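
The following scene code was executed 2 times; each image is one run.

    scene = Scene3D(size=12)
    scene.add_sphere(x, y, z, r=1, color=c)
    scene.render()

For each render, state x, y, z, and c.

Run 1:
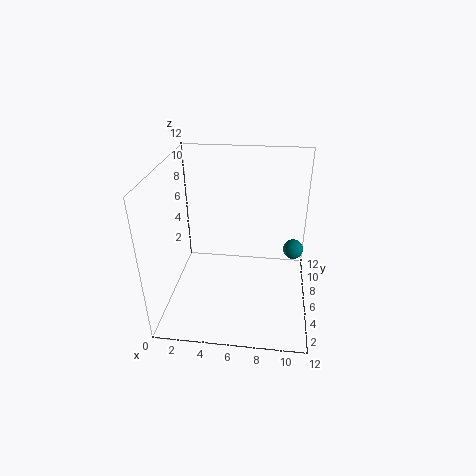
x = 11, y = 11, z = 2, c = 'teal'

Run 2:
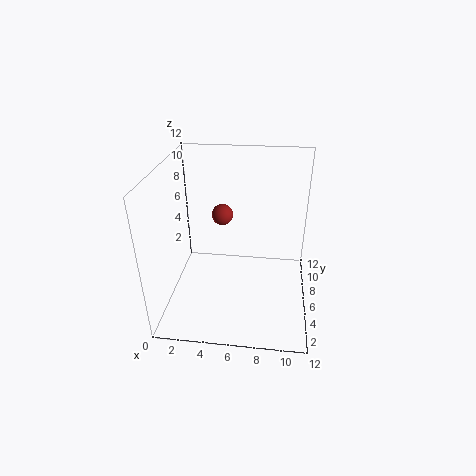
x = 4, y = 10, z = 6, c = 'brown'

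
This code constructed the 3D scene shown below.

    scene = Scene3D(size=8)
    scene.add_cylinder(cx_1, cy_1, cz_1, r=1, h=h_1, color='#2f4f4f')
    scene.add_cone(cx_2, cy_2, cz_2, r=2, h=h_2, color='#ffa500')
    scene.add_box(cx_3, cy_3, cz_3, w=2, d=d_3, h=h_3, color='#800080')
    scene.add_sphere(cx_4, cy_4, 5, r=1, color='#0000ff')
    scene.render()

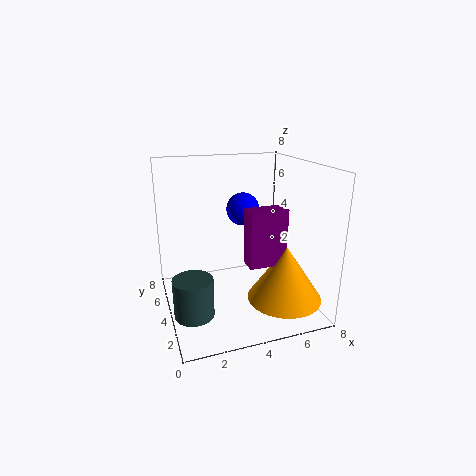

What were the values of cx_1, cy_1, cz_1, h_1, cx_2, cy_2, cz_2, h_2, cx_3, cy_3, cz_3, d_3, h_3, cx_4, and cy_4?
cx_1 = 1; cy_1 = 2; cz_1 = 1; h_1 = 2; cx_2 = 6; cy_2 = 2; cz_2 = 1; h_2 = 3; cx_3 = 4; cy_3 = 2; cz_3 = 3; d_3 = 1; h_3 = 3; cx_4 = 5; cy_4 = 6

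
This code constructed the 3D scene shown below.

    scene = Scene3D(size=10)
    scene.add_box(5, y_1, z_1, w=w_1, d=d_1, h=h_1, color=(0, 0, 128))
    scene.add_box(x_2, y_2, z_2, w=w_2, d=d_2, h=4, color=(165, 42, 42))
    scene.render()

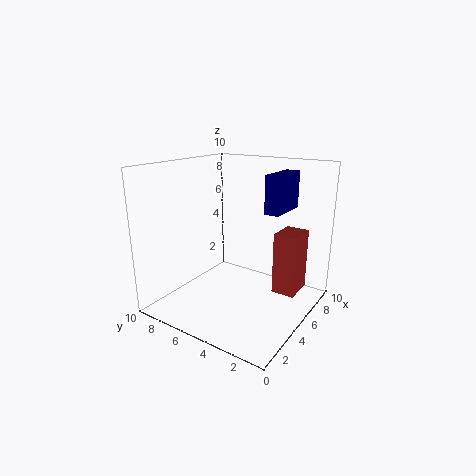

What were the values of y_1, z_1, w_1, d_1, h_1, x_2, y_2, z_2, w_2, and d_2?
y_1 = 2, z_1 = 7, w_1 = 3, d_1 = 1, h_1 = 2.5, x_2 = 4.5, y_2 = 0.5, z_2 = 2, w_2 = 2, d_2 = 1.5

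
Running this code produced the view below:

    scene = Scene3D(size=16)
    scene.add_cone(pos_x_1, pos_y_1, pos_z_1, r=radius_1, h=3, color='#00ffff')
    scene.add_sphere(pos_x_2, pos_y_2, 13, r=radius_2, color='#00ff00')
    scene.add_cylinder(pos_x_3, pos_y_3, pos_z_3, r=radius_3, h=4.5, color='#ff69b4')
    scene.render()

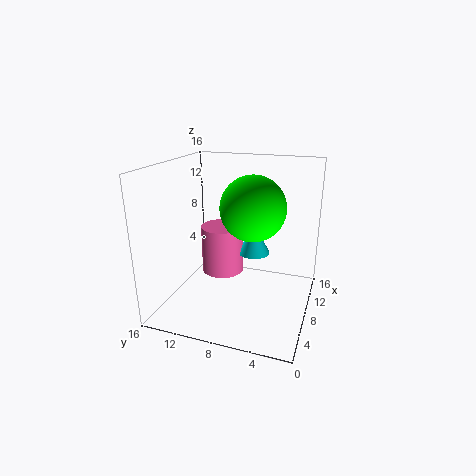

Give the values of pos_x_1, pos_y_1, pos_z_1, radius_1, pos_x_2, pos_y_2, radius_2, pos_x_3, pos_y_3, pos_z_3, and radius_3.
pos_x_1 = 4, pos_y_1 = 5, pos_z_1 = 8.5, radius_1 = 1.5, pos_x_2 = 3.5, pos_y_2 = 5, radius_2 = 3, pos_x_3 = 3.5, pos_y_3 = 8, pos_z_3 = 6.5, radius_3 = 2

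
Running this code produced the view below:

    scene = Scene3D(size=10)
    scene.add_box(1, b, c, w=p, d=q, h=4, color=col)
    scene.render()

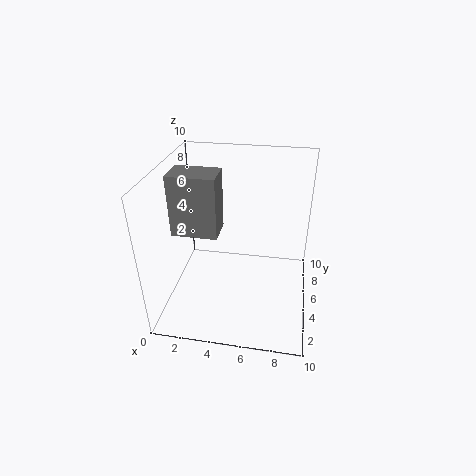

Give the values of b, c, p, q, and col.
b = 3, c = 6, p = 3, q = 2, col = 'gray'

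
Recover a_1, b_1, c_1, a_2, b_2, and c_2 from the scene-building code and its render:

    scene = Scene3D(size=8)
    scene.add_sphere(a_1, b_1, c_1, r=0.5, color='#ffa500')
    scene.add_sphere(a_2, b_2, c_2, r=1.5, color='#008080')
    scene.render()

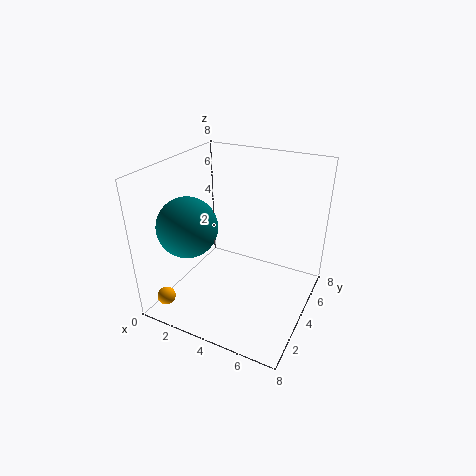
a_1 = 1, b_1 = 1, c_1 = 1, a_2 = 2.5, b_2 = 1.5, c_2 = 5.5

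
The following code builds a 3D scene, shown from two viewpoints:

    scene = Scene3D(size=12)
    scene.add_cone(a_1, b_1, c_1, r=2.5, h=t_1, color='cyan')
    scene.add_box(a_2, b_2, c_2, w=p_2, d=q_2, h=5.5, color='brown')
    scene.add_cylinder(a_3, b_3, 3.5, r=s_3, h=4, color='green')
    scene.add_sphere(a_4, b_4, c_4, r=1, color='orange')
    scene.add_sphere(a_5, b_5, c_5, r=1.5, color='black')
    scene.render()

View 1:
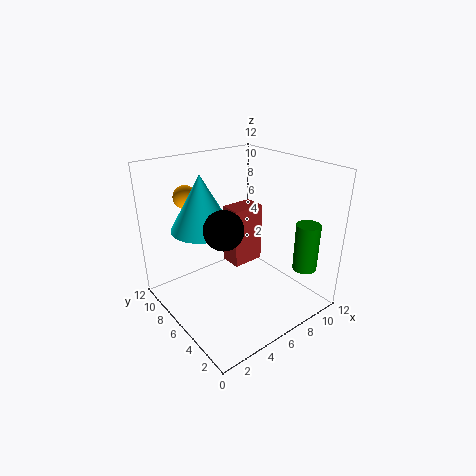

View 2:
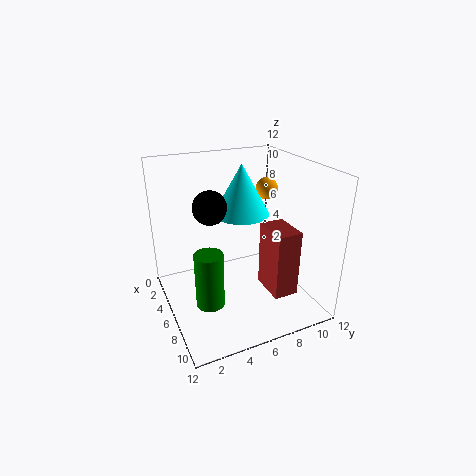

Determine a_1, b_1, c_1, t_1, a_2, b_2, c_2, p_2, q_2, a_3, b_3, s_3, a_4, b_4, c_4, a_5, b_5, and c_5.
a_1 = 3.5
b_1 = 7.5
c_1 = 7
t_1 = 4.5
a_2 = 7
b_2 = 7.5
c_2 = 2
p_2 = 3
q_2 = 2
a_3 = 10
b_3 = 2
s_3 = 1
a_4 = 3.5
b_4 = 10
c_4 = 9
a_5 = 3.5
b_5 = 4.5
c_5 = 8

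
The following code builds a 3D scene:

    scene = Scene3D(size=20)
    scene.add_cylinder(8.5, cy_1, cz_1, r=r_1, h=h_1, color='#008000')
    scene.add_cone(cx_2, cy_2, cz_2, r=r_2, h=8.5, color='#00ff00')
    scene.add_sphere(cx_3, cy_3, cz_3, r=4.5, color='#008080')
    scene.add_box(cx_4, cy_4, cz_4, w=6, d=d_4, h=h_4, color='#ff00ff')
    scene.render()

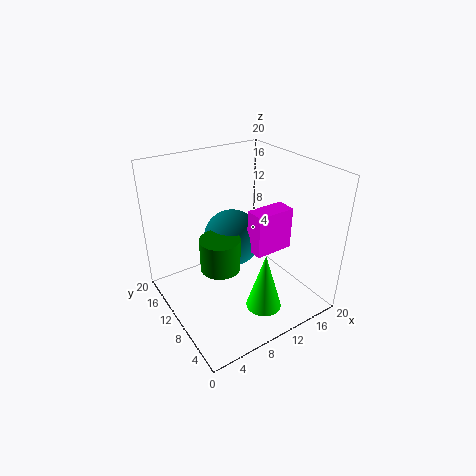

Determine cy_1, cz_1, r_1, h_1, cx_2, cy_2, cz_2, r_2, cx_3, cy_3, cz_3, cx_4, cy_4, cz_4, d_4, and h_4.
cy_1 = 12.5; cz_1 = 4; r_1 = 3; h_1 = 5; cx_2 = 11.5; cy_2 = 5.5; cz_2 = 0.5; r_2 = 2.5; cx_3 = 12.5; cy_3 = 15.5; cz_3 = 6.5; cx_4 = 13; cy_4 = 9; cz_4 = 6; d_4 = 3; h_4 = 6.5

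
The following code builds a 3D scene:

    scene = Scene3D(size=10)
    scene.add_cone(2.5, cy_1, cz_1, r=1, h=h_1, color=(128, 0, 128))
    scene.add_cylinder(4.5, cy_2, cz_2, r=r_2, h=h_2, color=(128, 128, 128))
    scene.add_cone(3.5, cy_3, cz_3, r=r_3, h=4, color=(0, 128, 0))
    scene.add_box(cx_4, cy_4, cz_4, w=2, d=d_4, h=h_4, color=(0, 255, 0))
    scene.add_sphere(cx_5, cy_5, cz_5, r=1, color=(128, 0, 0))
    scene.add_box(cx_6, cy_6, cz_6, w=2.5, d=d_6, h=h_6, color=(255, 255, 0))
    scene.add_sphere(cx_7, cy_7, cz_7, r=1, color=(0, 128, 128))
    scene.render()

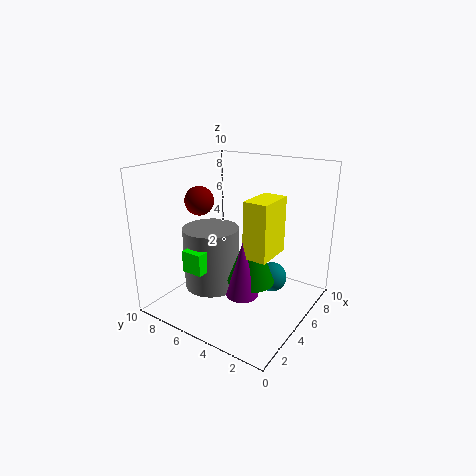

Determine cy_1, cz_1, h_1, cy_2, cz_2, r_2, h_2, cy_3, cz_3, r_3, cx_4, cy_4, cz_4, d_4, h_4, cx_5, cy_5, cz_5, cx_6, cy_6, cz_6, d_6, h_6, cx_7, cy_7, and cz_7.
cy_1 = 3; cz_1 = 2.5; h_1 = 3.5; cy_2 = 7; cz_2 = 1; r_2 = 2; h_2 = 4.5; cy_3 = 3; cz_3 = 3; r_3 = 1.5; cx_4 = 2; cy_4 = 6; cz_4 = 3; d_4 = 1.5; h_4 = 1.5; cx_5 = 4; cy_5 = 7.5; cz_5 = 7.5; cx_6 = 2.5; cy_6 = 1.5; cz_6 = 5; d_6 = 1.5; h_6 = 3.5; cx_7 = 5.5; cy_7 = 2.5; cz_7 = 2.5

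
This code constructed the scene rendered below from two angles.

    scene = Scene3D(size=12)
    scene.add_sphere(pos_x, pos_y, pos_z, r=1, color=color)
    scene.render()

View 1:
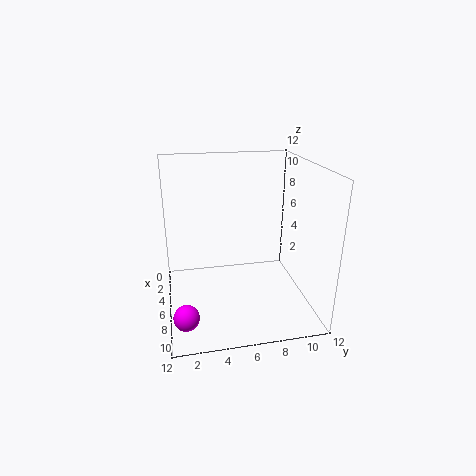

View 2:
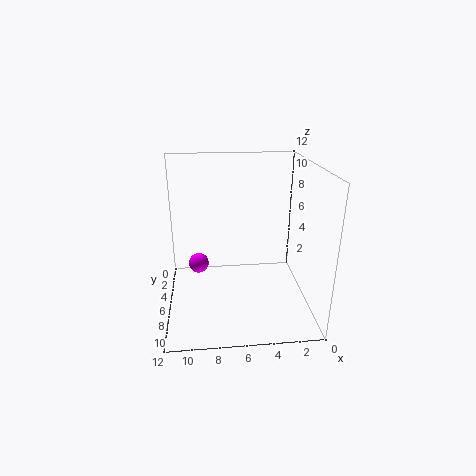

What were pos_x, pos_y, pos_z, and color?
pos_x = 9.5, pos_y = 1.25, pos_z = 1.25, color = 'magenta'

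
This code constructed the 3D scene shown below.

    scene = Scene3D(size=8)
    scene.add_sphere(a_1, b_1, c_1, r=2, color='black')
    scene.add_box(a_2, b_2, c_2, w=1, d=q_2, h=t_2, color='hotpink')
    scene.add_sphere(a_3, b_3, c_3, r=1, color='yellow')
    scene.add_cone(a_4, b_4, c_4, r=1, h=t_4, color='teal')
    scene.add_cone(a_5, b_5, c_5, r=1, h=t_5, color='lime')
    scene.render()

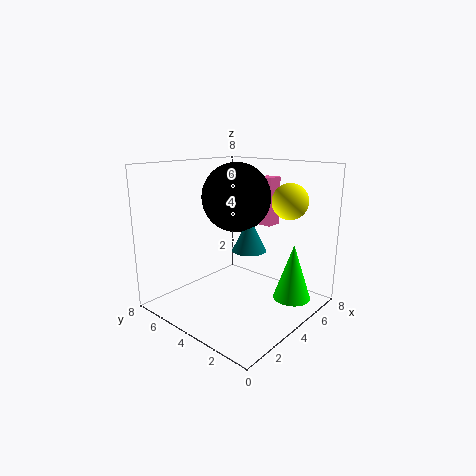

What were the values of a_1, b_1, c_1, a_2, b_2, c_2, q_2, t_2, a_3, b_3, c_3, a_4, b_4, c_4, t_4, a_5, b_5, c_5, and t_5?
a_1 = 5, b_1 = 5, c_1 = 6, a_2 = 7, b_2 = 4, c_2 = 4, q_2 = 1, t_2 = 3, a_3 = 6, b_3 = 2, c_3 = 6, a_4 = 5, b_4 = 4, c_4 = 3, t_4 = 2, a_5 = 5, b_5 = 1, c_5 = 1, t_5 = 3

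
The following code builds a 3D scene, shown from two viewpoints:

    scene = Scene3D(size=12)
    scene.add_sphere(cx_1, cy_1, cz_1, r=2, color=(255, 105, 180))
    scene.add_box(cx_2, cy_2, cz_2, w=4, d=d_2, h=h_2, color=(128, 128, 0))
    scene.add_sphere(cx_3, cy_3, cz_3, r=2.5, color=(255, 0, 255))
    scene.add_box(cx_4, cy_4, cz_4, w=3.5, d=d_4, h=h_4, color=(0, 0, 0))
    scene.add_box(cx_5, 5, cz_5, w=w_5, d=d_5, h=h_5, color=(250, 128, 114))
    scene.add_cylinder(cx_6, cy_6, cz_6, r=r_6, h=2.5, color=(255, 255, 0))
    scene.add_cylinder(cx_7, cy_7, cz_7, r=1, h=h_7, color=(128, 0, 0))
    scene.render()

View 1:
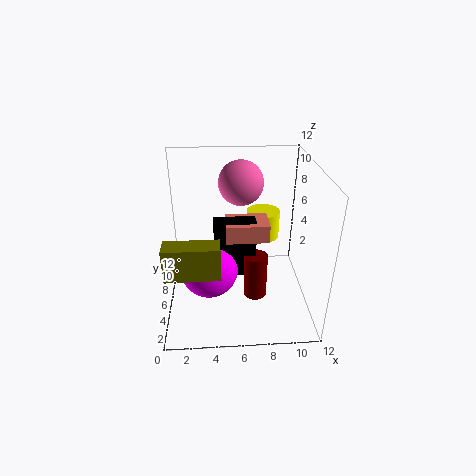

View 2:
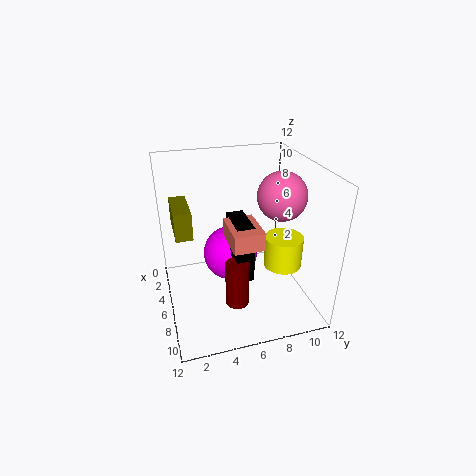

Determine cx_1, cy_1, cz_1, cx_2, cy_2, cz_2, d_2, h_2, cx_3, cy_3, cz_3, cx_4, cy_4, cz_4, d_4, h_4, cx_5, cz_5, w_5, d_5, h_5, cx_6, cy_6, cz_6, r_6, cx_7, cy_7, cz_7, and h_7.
cx_1 = 6.5; cy_1 = 9.5; cz_1 = 9.5; cx_2 = 0.5; cy_2 = 1; cz_2 = 5.5; d_2 = 1.5; h_2 = 2.5; cx_3 = 3.5; cy_3 = 6; cz_3 = 3; cx_4 = 4; cy_4 = 5.5; cz_4 = 2.5; d_4 = 1.5; h_4 = 5; cx_5 = 5; cz_5 = 6; w_5 = 3.5; d_5 = 2.5; h_5 = 1.5; cx_6 = 8.5; cy_6 = 9; cz_6 = 4.5; r_6 = 1.5; cx_7 = 7.5; cy_7 = 5.5; cz_7 = 0.5; h_7 = 4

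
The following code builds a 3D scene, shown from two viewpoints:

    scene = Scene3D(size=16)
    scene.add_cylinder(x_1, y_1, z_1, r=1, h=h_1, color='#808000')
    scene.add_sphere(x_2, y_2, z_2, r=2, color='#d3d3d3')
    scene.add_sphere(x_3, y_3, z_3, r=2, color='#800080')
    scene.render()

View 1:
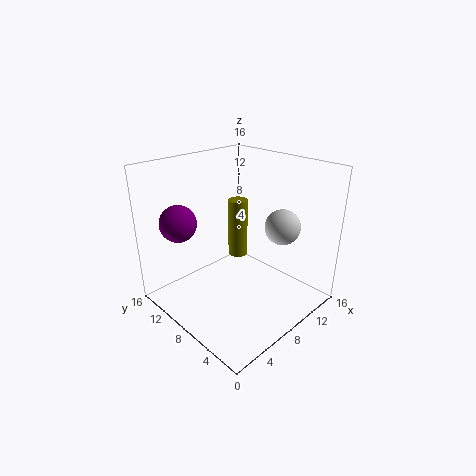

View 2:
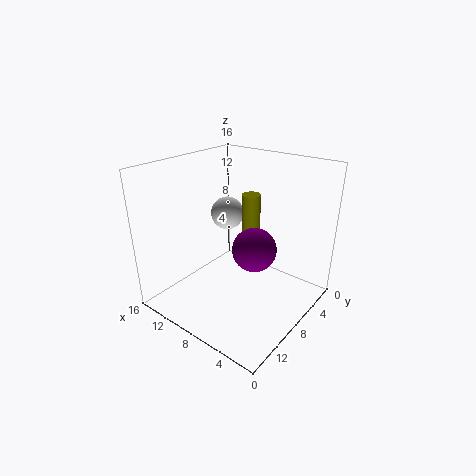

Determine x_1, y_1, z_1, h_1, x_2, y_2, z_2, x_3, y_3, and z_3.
x_1 = 7
y_1 = 7
z_1 = 7
h_1 = 6
x_2 = 12
y_2 = 5
z_2 = 9
x_3 = 3
y_3 = 12
z_3 = 10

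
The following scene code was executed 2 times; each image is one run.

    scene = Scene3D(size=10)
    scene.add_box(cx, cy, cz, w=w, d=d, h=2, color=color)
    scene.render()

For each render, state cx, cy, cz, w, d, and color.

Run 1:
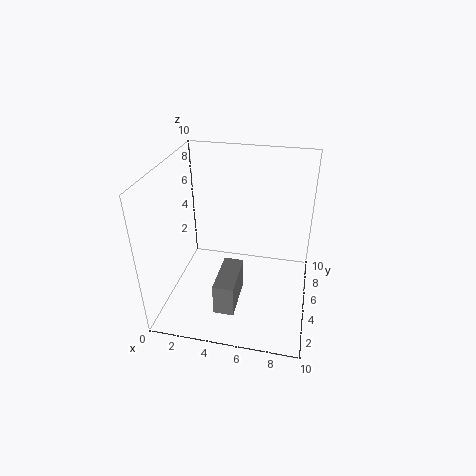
cx = 4.5, cy = 0.25, cz = 2.5, w = 1.25, d = 3, color = 'gray'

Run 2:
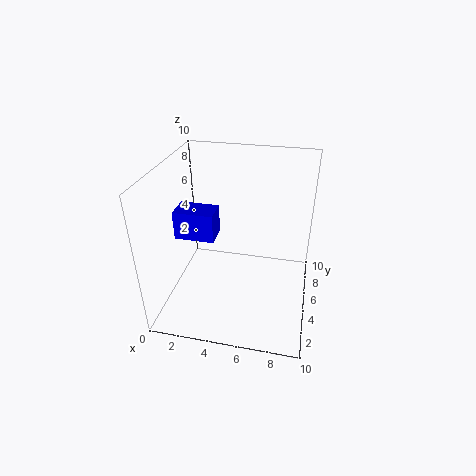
cx = 0.75, cy = 4, cz = 5, w = 2.75, d = 1.75, color = 'blue'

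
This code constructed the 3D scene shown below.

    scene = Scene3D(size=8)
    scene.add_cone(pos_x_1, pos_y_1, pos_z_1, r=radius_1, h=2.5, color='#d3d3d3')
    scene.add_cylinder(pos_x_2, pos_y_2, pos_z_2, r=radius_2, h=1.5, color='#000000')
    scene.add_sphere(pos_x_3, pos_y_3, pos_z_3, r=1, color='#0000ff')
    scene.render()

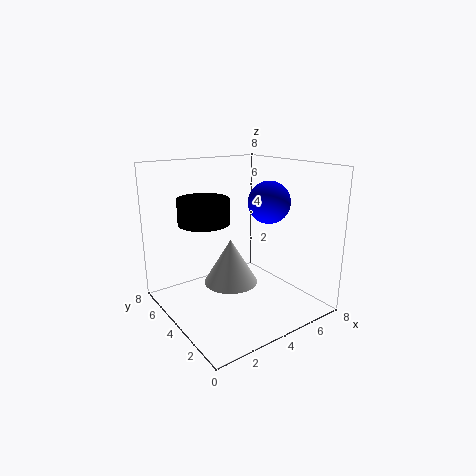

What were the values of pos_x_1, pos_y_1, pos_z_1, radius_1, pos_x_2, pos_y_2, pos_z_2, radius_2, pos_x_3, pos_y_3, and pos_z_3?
pos_x_1 = 3.5; pos_y_1 = 4; pos_z_1 = 1.5; radius_1 = 1.5; pos_x_2 = 3; pos_y_2 = 6; pos_z_2 = 4.5; radius_2 = 1.5; pos_x_3 = 4; pos_y_3 = 1.5; pos_z_3 = 6.5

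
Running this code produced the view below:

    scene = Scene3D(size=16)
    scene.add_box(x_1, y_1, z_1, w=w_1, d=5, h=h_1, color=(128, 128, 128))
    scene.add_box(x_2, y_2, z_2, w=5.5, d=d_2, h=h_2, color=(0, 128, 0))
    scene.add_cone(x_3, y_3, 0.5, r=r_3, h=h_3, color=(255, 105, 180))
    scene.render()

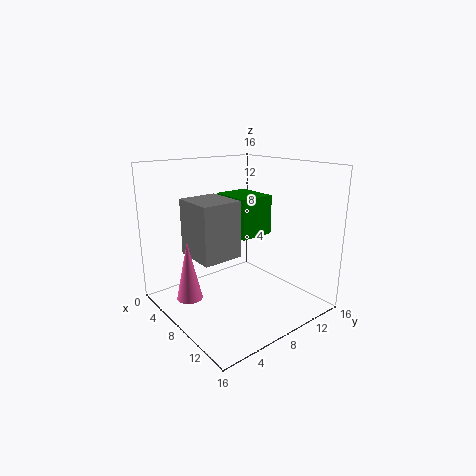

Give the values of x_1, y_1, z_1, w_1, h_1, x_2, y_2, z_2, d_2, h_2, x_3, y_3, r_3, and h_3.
x_1 = 0.5
y_1 = 5
z_1 = 4.5
w_1 = 5.5
h_1 = 7
x_2 = 0.5
y_2 = 10.5
z_2 = 6.5
d_2 = 4.5
h_2 = 5
x_3 = 4.5
y_3 = 3.5
r_3 = 1.5
h_3 = 7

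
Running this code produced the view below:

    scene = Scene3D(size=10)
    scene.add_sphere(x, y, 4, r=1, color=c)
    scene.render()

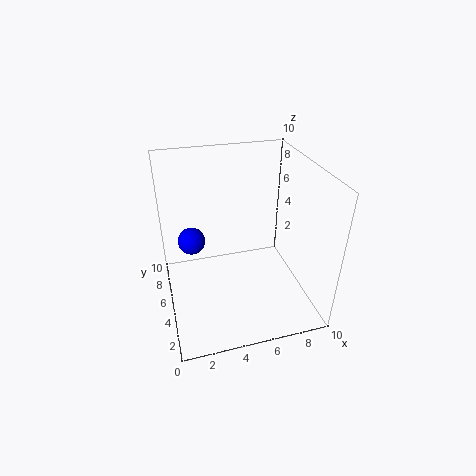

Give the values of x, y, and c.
x = 2
y = 7
c = 'blue'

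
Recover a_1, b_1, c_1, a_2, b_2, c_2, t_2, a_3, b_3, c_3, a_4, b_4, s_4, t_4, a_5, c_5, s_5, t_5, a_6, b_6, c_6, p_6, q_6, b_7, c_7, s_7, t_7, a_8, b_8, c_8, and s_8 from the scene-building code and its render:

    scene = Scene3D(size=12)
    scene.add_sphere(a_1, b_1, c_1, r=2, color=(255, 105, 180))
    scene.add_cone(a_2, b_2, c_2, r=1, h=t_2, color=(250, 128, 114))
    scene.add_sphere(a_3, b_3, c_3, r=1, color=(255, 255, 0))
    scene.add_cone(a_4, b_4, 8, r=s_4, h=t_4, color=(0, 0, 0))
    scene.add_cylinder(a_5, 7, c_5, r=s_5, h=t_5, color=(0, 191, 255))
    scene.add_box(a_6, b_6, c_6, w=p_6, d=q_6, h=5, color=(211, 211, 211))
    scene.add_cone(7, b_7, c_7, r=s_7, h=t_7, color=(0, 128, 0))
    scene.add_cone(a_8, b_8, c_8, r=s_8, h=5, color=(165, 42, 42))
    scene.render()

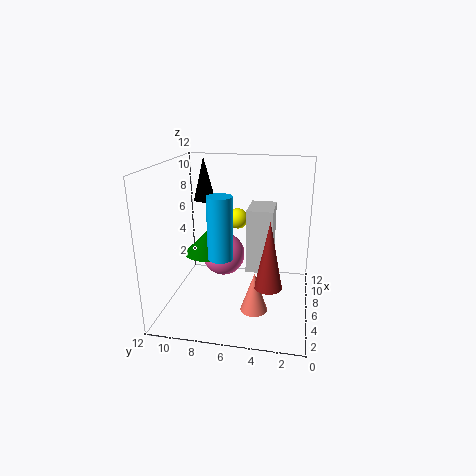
a_1 = 9
b_1 = 8
c_1 = 3
a_2 = 2
b_2 = 4
c_2 = 2
t_2 = 3
a_3 = 11
b_3 = 7
c_3 = 6
a_4 = 10
b_4 = 10
s_4 = 1
t_4 = 4
a_5 = 4
c_5 = 5
s_5 = 1
t_5 = 5
a_6 = 4
b_6 = 3
c_6 = 4
p_6 = 3
q_6 = 2
b_7 = 9
c_7 = 4
s_7 = 2
t_7 = 2
a_8 = 2
b_8 = 3
c_8 = 4
s_8 = 1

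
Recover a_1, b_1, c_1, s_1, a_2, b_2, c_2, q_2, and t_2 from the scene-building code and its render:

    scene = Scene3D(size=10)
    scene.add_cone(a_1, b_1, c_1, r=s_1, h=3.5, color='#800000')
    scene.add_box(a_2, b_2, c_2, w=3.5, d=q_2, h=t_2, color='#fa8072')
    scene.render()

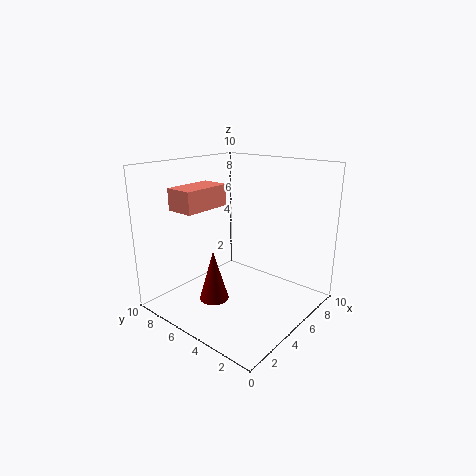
a_1 = 3
b_1 = 5.5
c_1 = 1
s_1 = 1
a_2 = 2
b_2 = 6.5
c_2 = 7
q_2 = 2
t_2 = 1.5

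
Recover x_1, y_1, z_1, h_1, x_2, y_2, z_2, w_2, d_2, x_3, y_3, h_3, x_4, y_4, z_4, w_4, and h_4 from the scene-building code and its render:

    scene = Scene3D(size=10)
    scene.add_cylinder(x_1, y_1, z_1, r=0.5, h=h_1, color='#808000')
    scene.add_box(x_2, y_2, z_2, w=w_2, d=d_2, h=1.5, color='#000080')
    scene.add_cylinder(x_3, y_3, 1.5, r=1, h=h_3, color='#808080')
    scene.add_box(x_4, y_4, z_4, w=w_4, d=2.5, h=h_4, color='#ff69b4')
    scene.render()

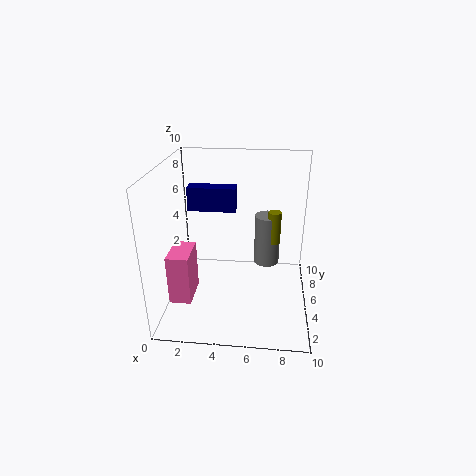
x_1 = 7.5, y_1 = 7.5, z_1 = 3.5, h_1 = 2.5, x_2 = 2, y_2 = 3.5, z_2 = 7.5, w_2 = 3, d_2 = 1, x_3 = 7, y_3 = 8, h_3 = 4, x_4 = 0.5, y_4 = 2.5, z_4 = 1, w_4 = 1.5, h_4 = 3.5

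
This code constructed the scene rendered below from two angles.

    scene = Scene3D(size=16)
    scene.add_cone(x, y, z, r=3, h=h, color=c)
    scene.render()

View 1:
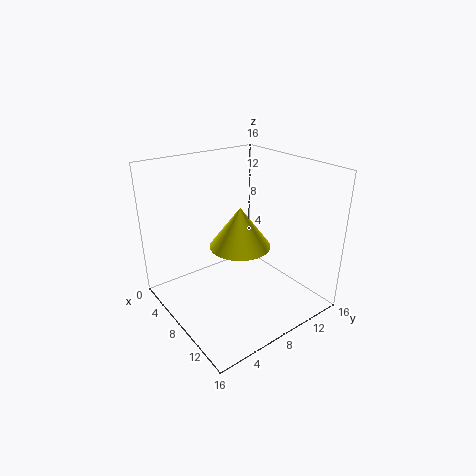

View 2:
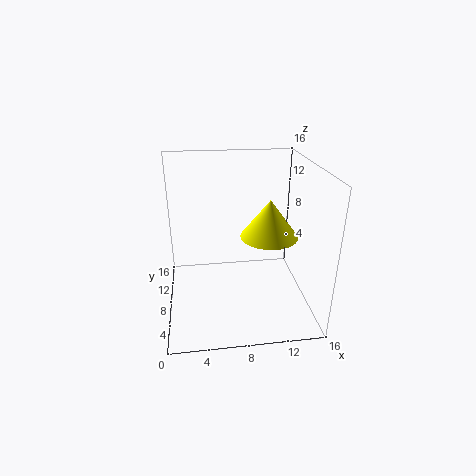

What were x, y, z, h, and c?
x = 11, y = 6, z = 9, h = 4, c = 'yellow'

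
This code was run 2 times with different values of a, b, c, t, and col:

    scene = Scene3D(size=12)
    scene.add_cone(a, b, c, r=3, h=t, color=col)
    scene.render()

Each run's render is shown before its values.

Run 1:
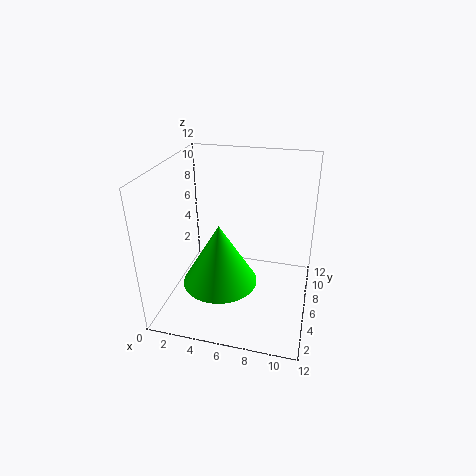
a = 5
b = 4
c = 3
t = 5
col = 'lime'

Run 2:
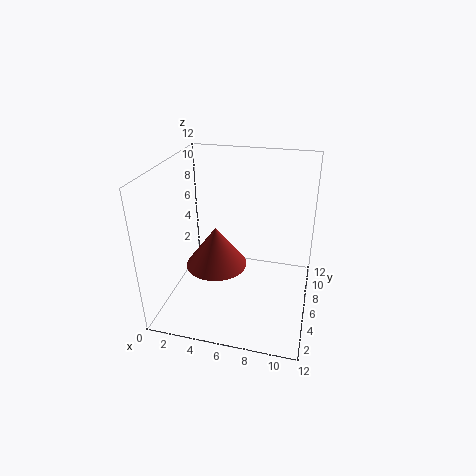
a = 3
b = 9
c = 1
t = 4
col = 'brown'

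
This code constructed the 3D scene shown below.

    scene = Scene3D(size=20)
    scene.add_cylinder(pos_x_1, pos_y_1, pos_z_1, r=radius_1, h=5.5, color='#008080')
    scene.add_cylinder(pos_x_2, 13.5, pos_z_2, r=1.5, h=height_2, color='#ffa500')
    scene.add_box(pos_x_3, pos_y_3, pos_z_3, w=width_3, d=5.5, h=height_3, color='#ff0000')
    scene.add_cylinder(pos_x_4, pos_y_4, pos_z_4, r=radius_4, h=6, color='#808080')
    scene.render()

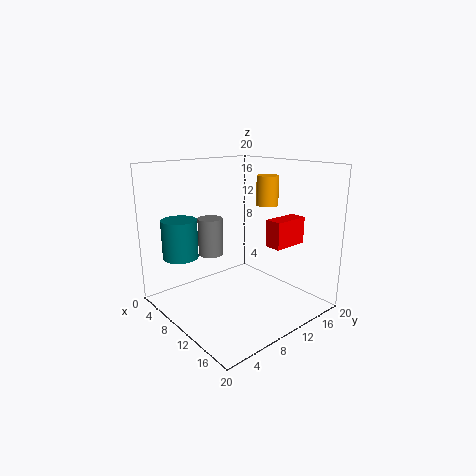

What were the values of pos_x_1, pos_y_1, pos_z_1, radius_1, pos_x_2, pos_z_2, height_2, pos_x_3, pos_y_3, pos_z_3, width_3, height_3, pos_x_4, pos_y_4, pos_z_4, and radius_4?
pos_x_1 = 4.5
pos_y_1 = 4
pos_z_1 = 7
radius_1 = 2.5
pos_x_2 = 12
pos_z_2 = 14.5
height_2 = 4
pos_x_3 = 11
pos_y_3 = 14.5
pos_z_3 = 8
width_3 = 2.5
height_3 = 4
pos_x_4 = 2
pos_y_4 = 11
pos_z_4 = 5
radius_4 = 2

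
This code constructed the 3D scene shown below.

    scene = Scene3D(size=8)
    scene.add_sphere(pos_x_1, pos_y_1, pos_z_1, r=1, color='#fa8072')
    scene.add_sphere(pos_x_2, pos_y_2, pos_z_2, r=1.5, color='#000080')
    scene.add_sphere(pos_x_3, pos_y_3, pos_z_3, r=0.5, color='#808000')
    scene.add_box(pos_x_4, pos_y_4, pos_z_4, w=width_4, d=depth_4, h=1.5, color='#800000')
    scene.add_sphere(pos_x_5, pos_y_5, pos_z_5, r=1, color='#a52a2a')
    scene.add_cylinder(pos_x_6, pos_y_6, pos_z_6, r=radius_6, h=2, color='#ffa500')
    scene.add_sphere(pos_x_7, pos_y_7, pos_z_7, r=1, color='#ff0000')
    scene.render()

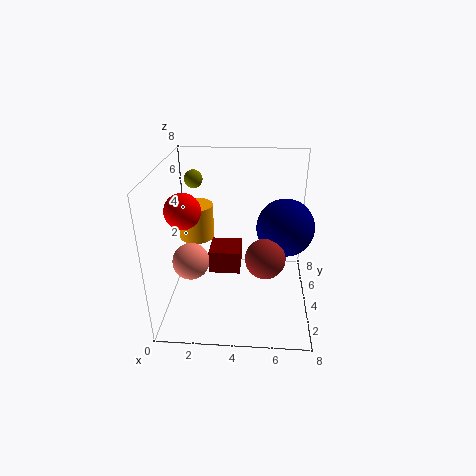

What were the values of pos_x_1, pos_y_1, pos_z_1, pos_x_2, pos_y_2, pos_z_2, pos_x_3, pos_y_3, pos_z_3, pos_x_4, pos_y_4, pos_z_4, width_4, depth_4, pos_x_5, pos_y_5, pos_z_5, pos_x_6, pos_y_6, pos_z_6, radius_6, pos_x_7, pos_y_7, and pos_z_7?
pos_x_1 = 1.5; pos_y_1 = 3; pos_z_1 = 3; pos_x_2 = 6.5; pos_y_2 = 3.5; pos_z_2 = 5; pos_x_3 = 1.5; pos_y_3 = 5; pos_z_3 = 7; pos_x_4 = 2; pos_y_4 = 5.5; pos_z_4 = 0.5; width_4 = 2; depth_4 = 2; pos_x_5 = 5.5; pos_y_5 = 2; pos_z_5 = 4; pos_x_6 = 1.5; pos_y_6 = 5; pos_z_6 = 3.5; radius_6 = 1; pos_x_7 = 1; pos_y_7 = 4; pos_z_7 = 5.5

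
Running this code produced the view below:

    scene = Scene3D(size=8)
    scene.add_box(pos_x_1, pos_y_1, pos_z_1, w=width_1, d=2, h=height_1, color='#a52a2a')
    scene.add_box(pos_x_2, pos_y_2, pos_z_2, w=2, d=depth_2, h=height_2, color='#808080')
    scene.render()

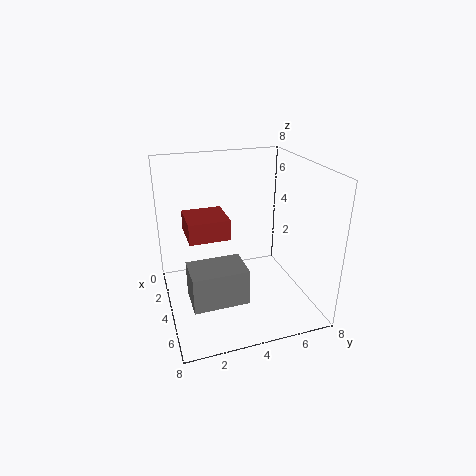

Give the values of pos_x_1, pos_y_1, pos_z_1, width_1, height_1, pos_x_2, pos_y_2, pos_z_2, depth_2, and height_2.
pos_x_1 = 4; pos_y_1 = 1; pos_z_1 = 5; width_1 = 2; height_1 = 1; pos_x_2 = 4; pos_y_2 = 1; pos_z_2 = 1; depth_2 = 3; height_2 = 2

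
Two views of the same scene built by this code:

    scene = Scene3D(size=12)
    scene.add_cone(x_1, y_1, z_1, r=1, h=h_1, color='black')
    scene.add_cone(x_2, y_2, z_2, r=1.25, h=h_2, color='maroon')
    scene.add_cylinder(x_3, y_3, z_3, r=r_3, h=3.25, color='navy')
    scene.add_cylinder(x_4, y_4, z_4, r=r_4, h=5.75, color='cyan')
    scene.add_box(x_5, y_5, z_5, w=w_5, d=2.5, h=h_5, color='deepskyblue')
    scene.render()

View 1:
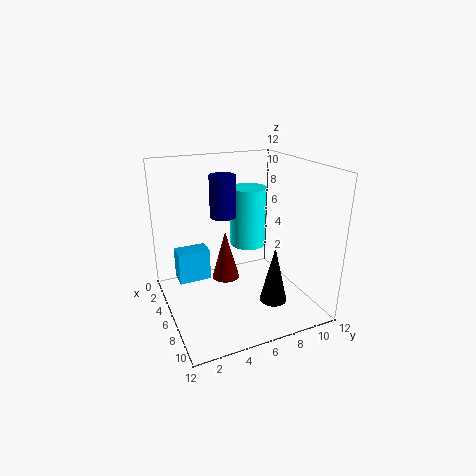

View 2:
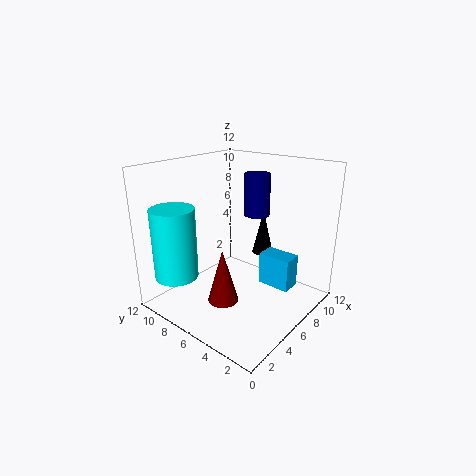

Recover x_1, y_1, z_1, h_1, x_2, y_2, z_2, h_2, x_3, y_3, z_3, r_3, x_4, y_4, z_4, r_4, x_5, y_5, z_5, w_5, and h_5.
x_1 = 10.75, y_1 = 6.75, z_1 = 2.75, h_1 = 4.25, x_2 = 3.75, y_2 = 5.75, z_2 = 1.25, h_2 = 4.5, x_3 = 6.5, y_3 = 4.5, z_3 = 8.25, r_3 = 1, x_4 = 1.75, y_4 = 9, z_4 = 3.25, r_4 = 1.75, x_5 = 5.25, y_5 = 0.75, z_5 = 3.25, w_5 = 1.5, h_5 = 2.5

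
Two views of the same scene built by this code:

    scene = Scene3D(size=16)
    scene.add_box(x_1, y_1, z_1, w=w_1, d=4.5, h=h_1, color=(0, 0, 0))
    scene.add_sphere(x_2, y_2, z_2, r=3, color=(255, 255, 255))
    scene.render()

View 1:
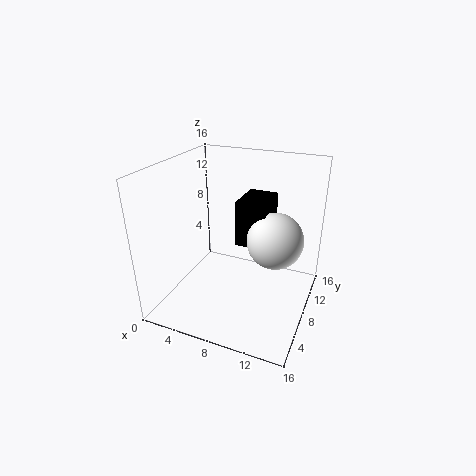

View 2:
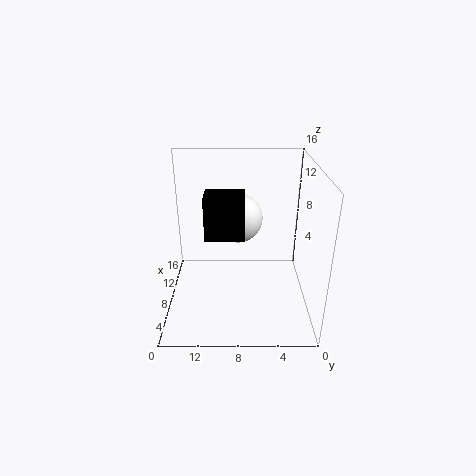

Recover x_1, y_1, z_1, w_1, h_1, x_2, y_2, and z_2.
x_1 = 8, y_1 = 7.25, z_1 = 7.5, w_1 = 3.25, h_1 = 5, x_2 = 12.25, y_2 = 8, z_2 = 8.5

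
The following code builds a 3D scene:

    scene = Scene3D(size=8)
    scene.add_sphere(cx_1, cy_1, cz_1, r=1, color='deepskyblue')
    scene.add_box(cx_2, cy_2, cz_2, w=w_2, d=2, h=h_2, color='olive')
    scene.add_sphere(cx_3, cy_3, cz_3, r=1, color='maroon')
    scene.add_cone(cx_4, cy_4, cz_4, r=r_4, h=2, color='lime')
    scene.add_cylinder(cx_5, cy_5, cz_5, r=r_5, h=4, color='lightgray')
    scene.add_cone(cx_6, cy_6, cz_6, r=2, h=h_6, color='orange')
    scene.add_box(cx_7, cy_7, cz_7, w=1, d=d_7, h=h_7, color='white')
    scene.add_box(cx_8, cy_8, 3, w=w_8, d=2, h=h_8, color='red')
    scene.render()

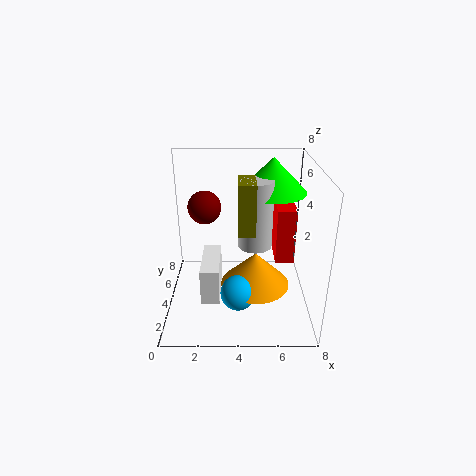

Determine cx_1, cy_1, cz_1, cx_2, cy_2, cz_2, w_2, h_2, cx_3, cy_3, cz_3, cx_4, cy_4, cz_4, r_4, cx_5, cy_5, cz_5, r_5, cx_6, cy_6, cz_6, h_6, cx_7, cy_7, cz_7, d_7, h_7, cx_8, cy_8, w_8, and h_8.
cx_1 = 4, cy_1 = 3, cz_1 = 1, cx_2 = 4, cy_2 = 4, cz_2 = 4, w_2 = 1, h_2 = 3, cx_3 = 2, cy_3 = 6, cz_3 = 5, cx_4 = 6, cy_4 = 6, cz_4 = 6, r_4 = 2, cx_5 = 5, cy_5 = 5, cz_5 = 3, r_5 = 1, cx_6 = 5, cy_6 = 4, cz_6 = 1, h_6 = 2, cx_7 = 2, cy_7 = 2, cz_7 = 1, d_7 = 3, h_7 = 2, cx_8 = 6, cy_8 = 3, w_8 = 1, h_8 = 3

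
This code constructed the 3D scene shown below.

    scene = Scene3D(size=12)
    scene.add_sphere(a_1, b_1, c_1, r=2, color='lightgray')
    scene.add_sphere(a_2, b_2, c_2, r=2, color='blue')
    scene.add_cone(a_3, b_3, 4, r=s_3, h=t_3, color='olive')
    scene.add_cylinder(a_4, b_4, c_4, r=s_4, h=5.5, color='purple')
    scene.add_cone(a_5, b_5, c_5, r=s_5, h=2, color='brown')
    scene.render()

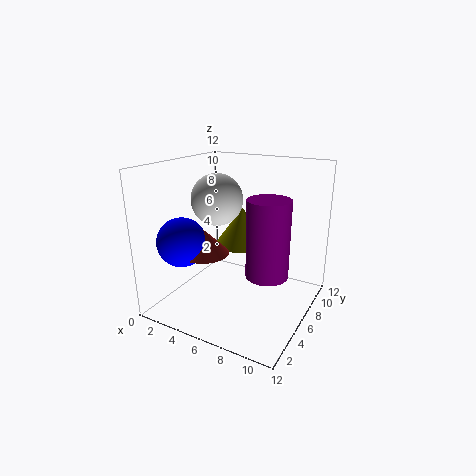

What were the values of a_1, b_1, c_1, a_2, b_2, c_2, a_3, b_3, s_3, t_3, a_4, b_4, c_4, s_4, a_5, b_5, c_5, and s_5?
a_1 = 5
b_1 = 4.5
c_1 = 9.5
a_2 = 2.5
b_2 = 3
c_2 = 6
a_3 = 4.5
b_3 = 9.5
s_3 = 2.5
t_3 = 3.5
a_4 = 10
b_4 = 3
c_4 = 5
s_4 = 1.5
a_5 = 4
b_5 = 4
c_5 = 5
s_5 = 2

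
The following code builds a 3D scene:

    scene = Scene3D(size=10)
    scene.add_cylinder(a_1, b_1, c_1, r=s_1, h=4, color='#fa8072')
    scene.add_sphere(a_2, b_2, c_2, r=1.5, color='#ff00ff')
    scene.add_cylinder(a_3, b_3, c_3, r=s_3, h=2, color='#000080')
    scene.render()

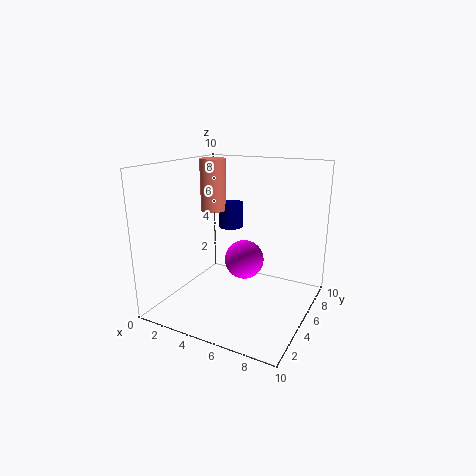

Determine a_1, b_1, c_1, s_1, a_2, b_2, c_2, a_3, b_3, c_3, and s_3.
a_1 = 1.5
b_1 = 7.5
c_1 = 6
s_1 = 1
a_2 = 4.5
b_2 = 7
c_2 = 2.5
a_3 = 2.5
b_3 = 8.5
c_3 = 4.5
s_3 = 1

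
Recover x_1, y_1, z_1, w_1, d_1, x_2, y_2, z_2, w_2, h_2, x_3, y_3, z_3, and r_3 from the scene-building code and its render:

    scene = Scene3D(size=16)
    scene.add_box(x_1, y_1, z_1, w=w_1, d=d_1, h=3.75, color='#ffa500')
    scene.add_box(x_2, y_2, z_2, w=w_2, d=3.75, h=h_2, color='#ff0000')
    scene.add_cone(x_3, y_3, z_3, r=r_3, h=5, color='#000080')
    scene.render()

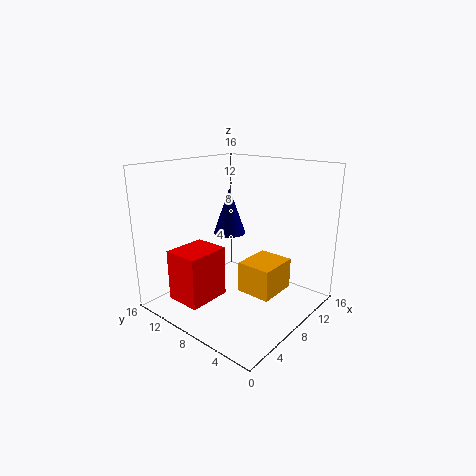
x_1 = 9.25; y_1 = 4.75; z_1 = 0.5; w_1 = 5; d_1 = 4.25; x_2 = 0.5; y_2 = 7.25; z_2 = 2.75; w_2 = 4.5; h_2 = 5.25; x_3 = 7.75; y_3 = 9; z_3 = 8.5; r_3 = 1.75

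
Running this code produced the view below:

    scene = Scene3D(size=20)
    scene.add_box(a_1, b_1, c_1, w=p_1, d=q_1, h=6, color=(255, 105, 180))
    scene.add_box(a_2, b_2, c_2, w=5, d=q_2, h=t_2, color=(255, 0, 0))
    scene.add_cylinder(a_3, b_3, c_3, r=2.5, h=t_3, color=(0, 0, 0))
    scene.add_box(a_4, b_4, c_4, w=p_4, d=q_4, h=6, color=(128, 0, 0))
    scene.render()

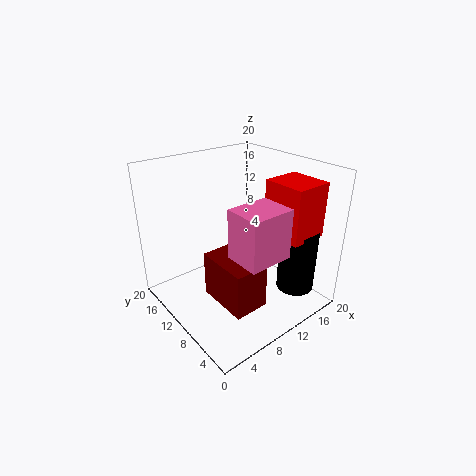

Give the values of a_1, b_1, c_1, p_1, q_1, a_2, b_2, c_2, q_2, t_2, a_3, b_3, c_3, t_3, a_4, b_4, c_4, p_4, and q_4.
a_1 = 4.5, b_1 = 0.5, c_1 = 11.5, p_1 = 5.5, q_1 = 4.5, a_2 = 11.5, b_2 = 1, c_2 = 12, q_2 = 5.5, t_2 = 7, a_3 = 14.5, b_3 = 3, c_3 = 4, t_3 = 8.5, a_4 = 4, b_4 = 2.5, c_4 = 4, p_4 = 4.5, q_4 = 7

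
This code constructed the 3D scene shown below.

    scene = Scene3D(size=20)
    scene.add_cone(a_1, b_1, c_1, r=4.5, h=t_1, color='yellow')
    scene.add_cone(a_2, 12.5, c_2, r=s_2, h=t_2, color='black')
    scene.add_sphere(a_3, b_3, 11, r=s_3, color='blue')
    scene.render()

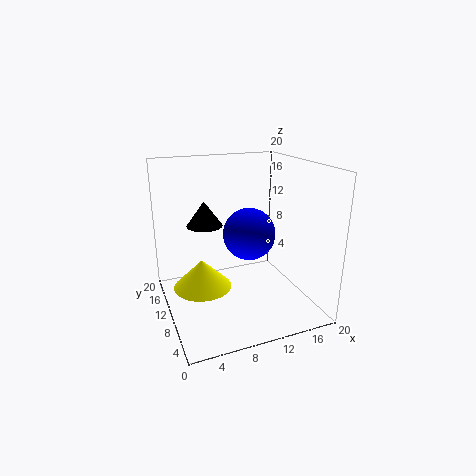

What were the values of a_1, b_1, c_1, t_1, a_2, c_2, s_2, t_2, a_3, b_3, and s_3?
a_1 = 6, b_1 = 15, c_1 = 0.5, t_1 = 4.5, a_2 = 6, c_2 = 11.5, s_2 = 2.5, t_2 = 3.5, a_3 = 11, b_3 = 8.5, s_3 = 3.5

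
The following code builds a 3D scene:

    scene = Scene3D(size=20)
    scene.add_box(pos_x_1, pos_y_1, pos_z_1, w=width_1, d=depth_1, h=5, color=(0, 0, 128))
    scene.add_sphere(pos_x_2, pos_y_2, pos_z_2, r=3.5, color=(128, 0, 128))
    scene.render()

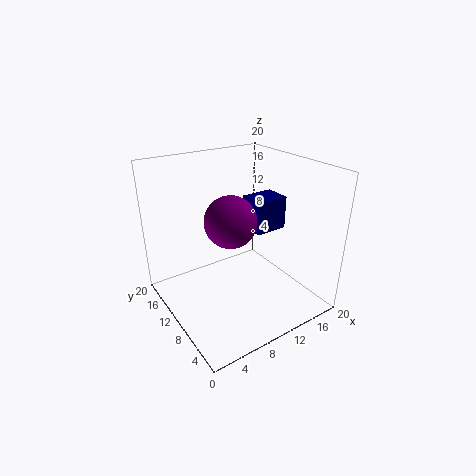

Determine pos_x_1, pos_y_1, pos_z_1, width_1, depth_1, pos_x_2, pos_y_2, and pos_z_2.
pos_x_1 = 14, pos_y_1 = 10.5, pos_z_1 = 9, width_1 = 5, depth_1 = 4, pos_x_2 = 8.5, pos_y_2 = 9.5, pos_z_2 = 13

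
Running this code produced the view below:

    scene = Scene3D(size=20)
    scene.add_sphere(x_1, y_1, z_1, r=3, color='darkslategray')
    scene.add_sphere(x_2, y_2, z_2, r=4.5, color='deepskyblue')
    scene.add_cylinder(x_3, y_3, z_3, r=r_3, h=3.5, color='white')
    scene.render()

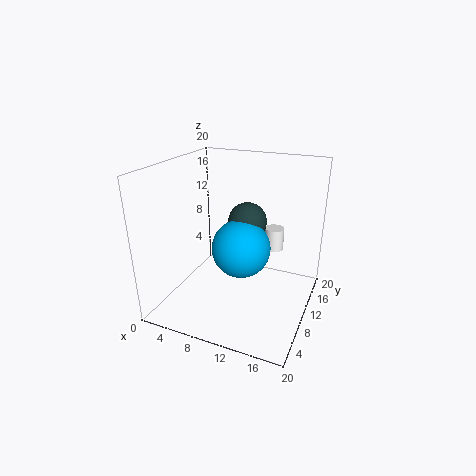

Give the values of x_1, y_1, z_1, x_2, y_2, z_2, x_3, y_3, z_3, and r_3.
x_1 = 9; y_1 = 16; z_1 = 10; x_2 = 9; y_2 = 13.5; z_2 = 6.5; x_3 = 13; y_3 = 17.5; z_3 = 5.5; r_3 = 1.5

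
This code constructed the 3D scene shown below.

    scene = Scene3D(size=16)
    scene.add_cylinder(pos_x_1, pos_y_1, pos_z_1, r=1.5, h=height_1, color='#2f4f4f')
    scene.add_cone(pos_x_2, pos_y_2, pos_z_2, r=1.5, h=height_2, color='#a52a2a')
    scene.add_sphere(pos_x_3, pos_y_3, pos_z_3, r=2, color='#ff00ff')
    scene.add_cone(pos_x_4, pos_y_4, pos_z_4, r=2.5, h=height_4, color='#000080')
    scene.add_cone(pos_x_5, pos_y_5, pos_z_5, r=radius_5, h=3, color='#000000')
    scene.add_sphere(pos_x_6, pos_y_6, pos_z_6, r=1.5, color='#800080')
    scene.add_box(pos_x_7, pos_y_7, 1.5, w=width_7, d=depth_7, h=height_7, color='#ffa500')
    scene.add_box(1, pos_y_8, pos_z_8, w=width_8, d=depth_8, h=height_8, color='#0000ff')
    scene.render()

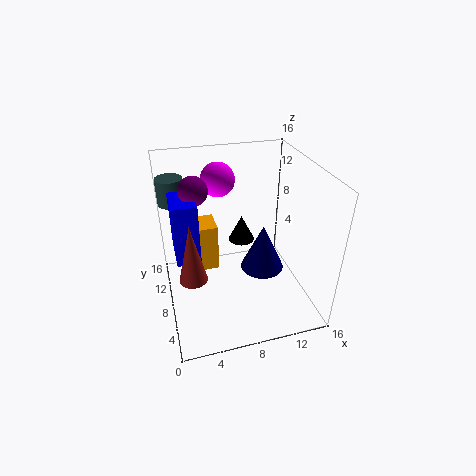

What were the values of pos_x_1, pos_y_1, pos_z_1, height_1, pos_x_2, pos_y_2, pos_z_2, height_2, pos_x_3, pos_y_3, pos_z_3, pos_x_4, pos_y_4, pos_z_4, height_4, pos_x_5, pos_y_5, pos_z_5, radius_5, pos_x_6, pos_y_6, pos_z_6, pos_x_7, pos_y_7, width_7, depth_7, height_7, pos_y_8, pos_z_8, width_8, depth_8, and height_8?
pos_x_1 = 1.5, pos_y_1 = 12.5, pos_z_1 = 11, height_1 = 3, pos_x_2 = 2.5, pos_y_2 = 6, pos_z_2 = 5, height_2 = 6.5, pos_x_3 = 7, pos_y_3 = 13, pos_z_3 = 13, pos_x_4 = 11, pos_y_4 = 8, pos_z_4 = 3.5, height_4 = 5.5, pos_x_5 = 9, pos_y_5 = 10, pos_z_5 = 6.5, radius_5 = 1.5, pos_x_6 = 3.5, pos_y_6 = 8.5, pos_z_6 = 14, pos_x_7 = 2, pos_y_7 = 11.5, width_7 = 4.5, depth_7 = 3.5, height_7 = 6, pos_y_8 = 6, pos_z_8 = 7, width_8 = 2.5, depth_8 = 4, height_8 = 6.5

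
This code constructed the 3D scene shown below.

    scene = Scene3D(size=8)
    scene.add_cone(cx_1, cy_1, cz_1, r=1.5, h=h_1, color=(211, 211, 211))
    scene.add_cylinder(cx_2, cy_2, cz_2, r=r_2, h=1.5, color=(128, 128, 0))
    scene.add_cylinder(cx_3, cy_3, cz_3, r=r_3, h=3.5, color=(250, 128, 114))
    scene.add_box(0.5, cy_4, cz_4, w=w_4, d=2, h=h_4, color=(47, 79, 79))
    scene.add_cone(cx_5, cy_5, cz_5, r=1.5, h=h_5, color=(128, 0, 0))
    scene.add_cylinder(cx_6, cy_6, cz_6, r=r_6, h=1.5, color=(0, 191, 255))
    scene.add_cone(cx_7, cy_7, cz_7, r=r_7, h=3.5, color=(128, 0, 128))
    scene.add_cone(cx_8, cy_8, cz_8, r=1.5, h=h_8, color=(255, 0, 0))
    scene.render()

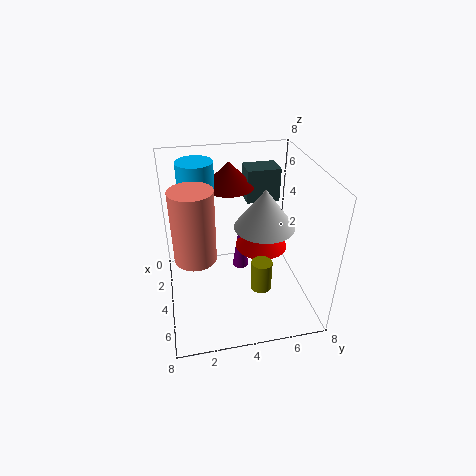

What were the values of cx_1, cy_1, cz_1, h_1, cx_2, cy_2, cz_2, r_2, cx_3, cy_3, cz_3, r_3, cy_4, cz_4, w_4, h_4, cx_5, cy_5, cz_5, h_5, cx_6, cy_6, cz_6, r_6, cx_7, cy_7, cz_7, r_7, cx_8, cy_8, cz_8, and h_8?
cx_1 = 5.5; cy_1 = 5; cz_1 = 5.5; h_1 = 2; cx_2 = 7; cy_2 = 4.5; cz_2 = 3; r_2 = 0.5; cx_3 = 6; cy_3 = 1.5; cz_3 = 4.5; r_3 = 1; cy_4 = 5; cz_4 = 5; w_4 = 1.5; h_4 = 2; cx_5 = 1.5; cy_5 = 4; cz_5 = 6; h_5 = 1.5; cx_6 = 2.5; cy_6 = 2; cz_6 = 6.5; r_6 = 1; cx_7 = 2.5; cy_7 = 4.5; cz_7 = 1; r_7 = 0.5; cx_8 = 3.5; cy_8 = 5.5; cz_8 = 3; h_8 = 1.5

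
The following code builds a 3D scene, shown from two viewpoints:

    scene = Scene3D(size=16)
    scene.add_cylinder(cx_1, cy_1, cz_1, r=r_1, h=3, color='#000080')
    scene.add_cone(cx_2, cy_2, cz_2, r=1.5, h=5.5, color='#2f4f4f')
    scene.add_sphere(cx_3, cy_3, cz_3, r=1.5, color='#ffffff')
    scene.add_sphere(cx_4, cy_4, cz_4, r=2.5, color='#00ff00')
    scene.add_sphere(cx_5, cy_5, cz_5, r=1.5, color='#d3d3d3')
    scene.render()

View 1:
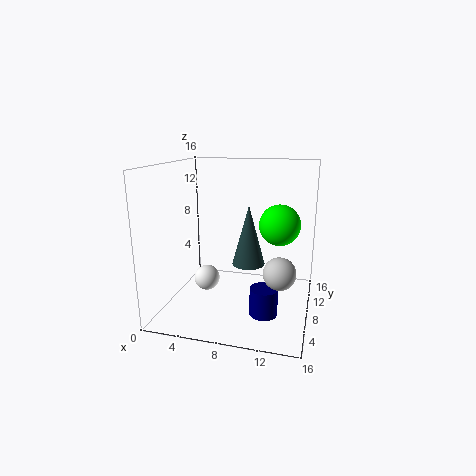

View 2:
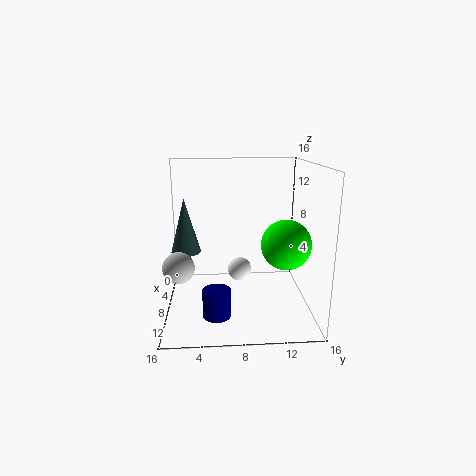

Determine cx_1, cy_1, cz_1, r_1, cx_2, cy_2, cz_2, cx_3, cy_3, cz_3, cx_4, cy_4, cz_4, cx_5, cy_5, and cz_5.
cx_1 = 11.5, cy_1 = 5.5, cz_1 = 0.5, r_1 = 1.5, cx_2 = 10.5, cy_2 = 2.5, cz_2 = 7.5, cx_3 = 4, cy_3 = 8.5, cz_3 = 2.5, cx_4 = 12, cy_4 = 12.5, cz_4 = 8.5, cx_5 = 13.5, cy_5 = 2, cz_5 = 7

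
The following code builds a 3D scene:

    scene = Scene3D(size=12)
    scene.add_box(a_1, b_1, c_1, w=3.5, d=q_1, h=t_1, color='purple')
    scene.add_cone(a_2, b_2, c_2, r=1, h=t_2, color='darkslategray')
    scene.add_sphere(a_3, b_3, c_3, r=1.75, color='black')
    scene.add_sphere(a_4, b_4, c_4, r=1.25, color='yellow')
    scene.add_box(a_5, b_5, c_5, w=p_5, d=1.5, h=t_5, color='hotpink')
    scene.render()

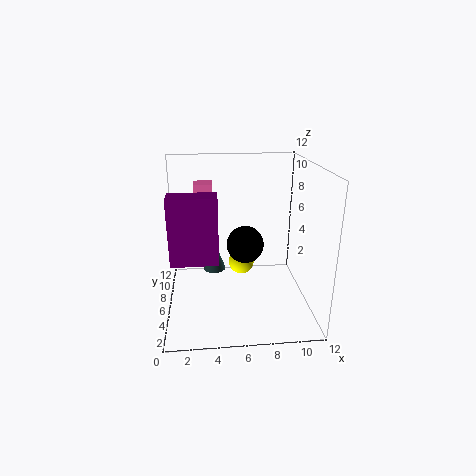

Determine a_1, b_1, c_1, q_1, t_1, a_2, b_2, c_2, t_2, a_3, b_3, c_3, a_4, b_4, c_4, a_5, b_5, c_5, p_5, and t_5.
a_1 = 0.75
b_1 = 2.25
c_1 = 5.5
q_1 = 1.75
t_1 = 5
a_2 = 4
b_2 = 7.5
c_2 = 2.5
t_2 = 2.75
a_3 = 7
b_3 = 9
c_3 = 4
a_4 = 6.75
b_4 = 10
c_4 = 1.75
a_5 = 2.5
b_5 = 6.25
c_5 = 9
p_5 = 1.5
t_5 = 1.5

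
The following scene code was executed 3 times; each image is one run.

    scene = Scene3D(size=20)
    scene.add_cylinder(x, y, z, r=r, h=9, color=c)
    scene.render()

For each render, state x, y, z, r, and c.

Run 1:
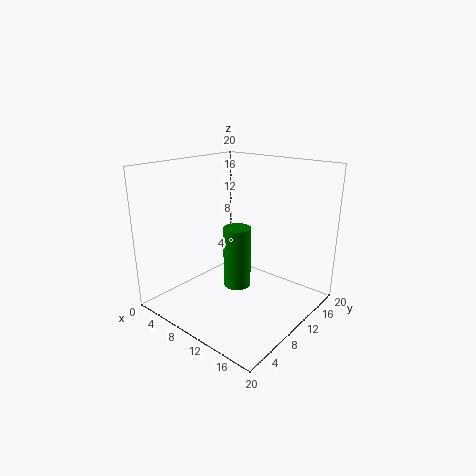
x = 9, y = 11, z = 2, r = 2, c = 'green'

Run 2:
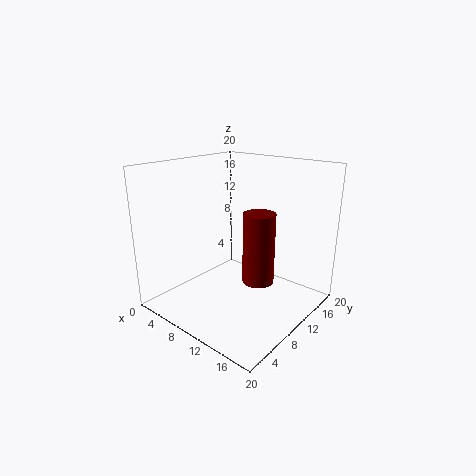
x = 15, y = 8, z = 6, r = 2, c = 'maroon'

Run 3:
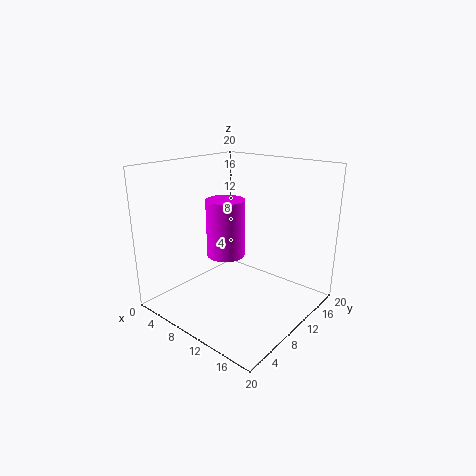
x = 5, y = 13, z = 5, r = 3, c = 'magenta'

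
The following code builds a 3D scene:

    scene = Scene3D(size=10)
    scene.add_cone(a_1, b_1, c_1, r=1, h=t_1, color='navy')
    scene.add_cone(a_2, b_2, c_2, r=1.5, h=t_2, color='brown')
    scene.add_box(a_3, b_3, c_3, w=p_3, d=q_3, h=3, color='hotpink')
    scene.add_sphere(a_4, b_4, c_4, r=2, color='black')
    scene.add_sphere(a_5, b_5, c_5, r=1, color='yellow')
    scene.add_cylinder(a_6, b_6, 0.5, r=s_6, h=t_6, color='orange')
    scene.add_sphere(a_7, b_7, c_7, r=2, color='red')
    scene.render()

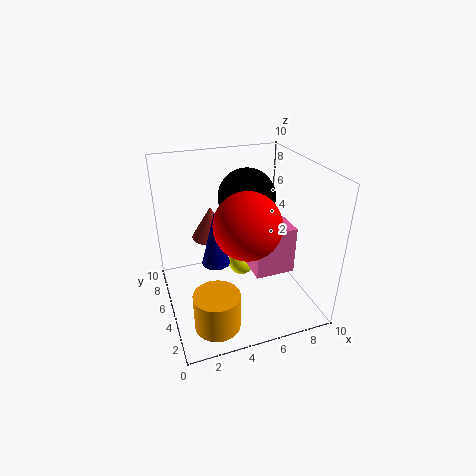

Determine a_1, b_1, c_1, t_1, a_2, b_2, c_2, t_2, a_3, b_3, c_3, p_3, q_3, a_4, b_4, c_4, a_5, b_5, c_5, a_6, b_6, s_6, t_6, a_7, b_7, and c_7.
a_1 = 3.5; b_1 = 5.5; c_1 = 3; t_1 = 4; a_2 = 4; b_2 = 8.5; c_2 = 3.5; t_2 = 2.5; a_3 = 5; b_3 = 1.5; c_3 = 4; p_3 = 2.5; q_3 = 2; a_4 = 6; b_4 = 6; c_4 = 7.5; a_5 = 6; b_5 = 7; c_5 = 1.5; a_6 = 2.5; b_6 = 2; s_6 = 1.5; t_6 = 2.5; a_7 = 4.5; b_7 = 2; c_7 = 7.5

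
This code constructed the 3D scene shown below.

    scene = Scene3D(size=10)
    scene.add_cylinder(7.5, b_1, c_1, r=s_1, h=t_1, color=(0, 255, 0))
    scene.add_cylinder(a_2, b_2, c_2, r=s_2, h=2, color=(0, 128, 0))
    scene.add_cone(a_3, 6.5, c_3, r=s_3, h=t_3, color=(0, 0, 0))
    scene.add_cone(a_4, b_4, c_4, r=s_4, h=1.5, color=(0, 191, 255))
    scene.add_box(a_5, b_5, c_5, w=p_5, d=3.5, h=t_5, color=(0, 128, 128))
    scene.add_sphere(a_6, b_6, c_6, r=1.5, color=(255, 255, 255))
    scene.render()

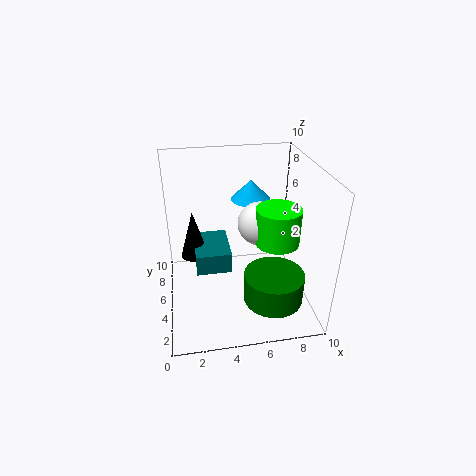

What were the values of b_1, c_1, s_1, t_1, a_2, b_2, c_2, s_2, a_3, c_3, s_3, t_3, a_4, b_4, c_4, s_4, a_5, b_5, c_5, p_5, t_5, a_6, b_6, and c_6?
b_1 = 4, c_1 = 5, s_1 = 1.5, t_1 = 2.5, a_2 = 7, b_2 = 2.5, c_2 = 1.5, s_2 = 2, a_3 = 2, c_3 = 3, s_3 = 1, t_3 = 3.5, a_4 = 6.5, b_4 = 8, c_4 = 6.5, s_4 = 1.5, a_5 = 2, b_5 = 4.5, c_5 = 2.5, p_5 = 2.5, t_5 = 1.5, a_6 = 6.5, b_6 = 5, c_6 = 6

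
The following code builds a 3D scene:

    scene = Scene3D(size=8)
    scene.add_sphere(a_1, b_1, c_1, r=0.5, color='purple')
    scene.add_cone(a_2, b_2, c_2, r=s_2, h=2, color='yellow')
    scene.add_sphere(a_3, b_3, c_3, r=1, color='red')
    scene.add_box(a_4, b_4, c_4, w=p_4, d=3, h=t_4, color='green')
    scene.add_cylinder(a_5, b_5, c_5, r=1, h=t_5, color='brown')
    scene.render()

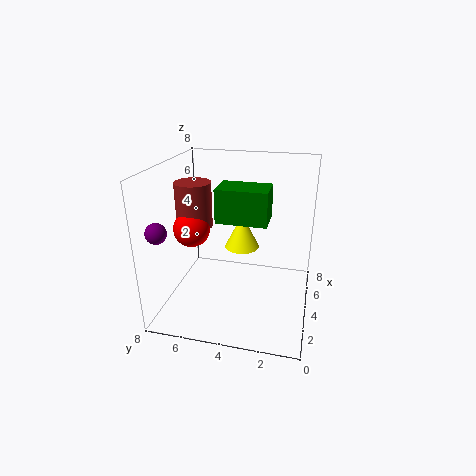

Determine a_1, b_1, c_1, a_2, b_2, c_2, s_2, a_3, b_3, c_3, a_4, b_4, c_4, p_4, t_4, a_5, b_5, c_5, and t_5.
a_1 = 0.5; b_1 = 7; c_1 = 5.5; a_2 = 5; b_2 = 4; c_2 = 3; s_2 = 1; a_3 = 3.5; b_3 = 6.5; c_3 = 4.5; a_4 = 4.5; b_4 = 2.5; c_4 = 4.5; p_4 = 2; t_4 = 2; a_5 = 4; b_5 = 6.5; c_5 = 4.5; t_5 = 2.5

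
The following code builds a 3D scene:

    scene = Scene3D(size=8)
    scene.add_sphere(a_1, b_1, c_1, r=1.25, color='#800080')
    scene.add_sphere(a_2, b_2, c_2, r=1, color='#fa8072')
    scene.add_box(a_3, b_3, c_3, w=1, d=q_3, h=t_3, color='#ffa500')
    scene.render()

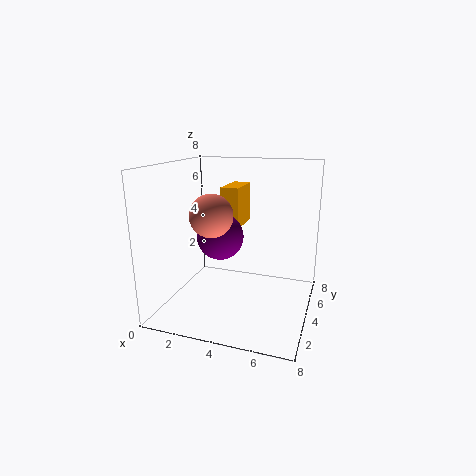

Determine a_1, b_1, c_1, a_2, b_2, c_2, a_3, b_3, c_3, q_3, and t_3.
a_1 = 3.25; b_1 = 3.25; c_1 = 4.25; a_2 = 3.75; b_2 = 1; c_2 = 6; a_3 = 3; b_3 = 4; c_3 = 4.5; q_3 = 2.25; t_3 = 2.25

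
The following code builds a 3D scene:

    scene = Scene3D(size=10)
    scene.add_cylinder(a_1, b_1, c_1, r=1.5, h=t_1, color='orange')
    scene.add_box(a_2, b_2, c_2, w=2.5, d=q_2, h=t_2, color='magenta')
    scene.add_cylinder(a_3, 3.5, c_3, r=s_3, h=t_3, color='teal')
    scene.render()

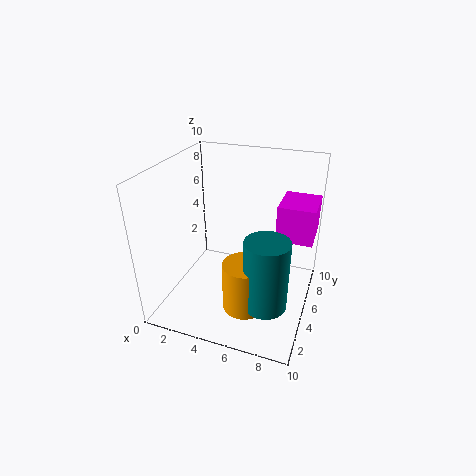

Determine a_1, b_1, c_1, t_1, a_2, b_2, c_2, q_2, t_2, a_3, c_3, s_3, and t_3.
a_1 = 6; b_1 = 3.5; c_1 = 0.5; t_1 = 3.5; a_2 = 7.5; b_2 = 5.5; c_2 = 5; q_2 = 3; t_2 = 2.5; a_3 = 7.5; c_3 = 1; s_3 = 1.5; t_3 = 5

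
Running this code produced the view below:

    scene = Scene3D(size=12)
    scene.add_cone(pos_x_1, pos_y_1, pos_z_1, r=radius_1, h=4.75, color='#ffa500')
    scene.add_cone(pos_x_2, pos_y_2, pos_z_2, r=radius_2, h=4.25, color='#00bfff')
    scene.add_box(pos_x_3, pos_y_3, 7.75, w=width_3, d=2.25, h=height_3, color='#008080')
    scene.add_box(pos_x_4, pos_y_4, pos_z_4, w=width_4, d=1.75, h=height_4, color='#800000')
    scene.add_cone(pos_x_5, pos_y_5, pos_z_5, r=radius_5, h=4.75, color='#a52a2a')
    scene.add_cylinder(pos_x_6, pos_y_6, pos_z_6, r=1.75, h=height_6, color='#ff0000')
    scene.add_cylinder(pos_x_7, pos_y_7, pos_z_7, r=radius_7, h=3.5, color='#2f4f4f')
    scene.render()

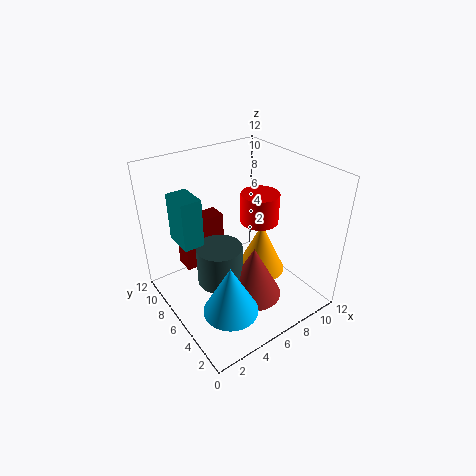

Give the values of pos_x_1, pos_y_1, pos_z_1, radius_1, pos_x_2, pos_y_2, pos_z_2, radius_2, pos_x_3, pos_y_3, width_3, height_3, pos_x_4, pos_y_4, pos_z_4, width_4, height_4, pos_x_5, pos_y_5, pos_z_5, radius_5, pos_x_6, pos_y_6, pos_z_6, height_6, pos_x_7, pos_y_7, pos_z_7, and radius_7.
pos_x_1 = 9, pos_y_1 = 6.5, pos_z_1 = 1.25, radius_1 = 2.25, pos_x_2 = 3.5, pos_y_2 = 3.5, pos_z_2 = 1.25, radius_2 = 2.25, pos_x_3 = 0.5, pos_y_3 = 4.5, width_3 = 1.5, height_3 = 3.5, pos_x_4 = 3, pos_y_4 = 9.75, pos_z_4 = 1.5, width_4 = 4, height_4 = 4.75, pos_x_5 = 7, pos_y_5 = 5, pos_z_5 = 0.25, radius_5 = 2.5, pos_x_6 = 9.5, pos_y_6 = 7.5, pos_z_6 = 5.75, height_6 = 2.75, pos_x_7 = 4.75, pos_y_7 = 7, pos_z_7 = 1.5, radius_7 = 2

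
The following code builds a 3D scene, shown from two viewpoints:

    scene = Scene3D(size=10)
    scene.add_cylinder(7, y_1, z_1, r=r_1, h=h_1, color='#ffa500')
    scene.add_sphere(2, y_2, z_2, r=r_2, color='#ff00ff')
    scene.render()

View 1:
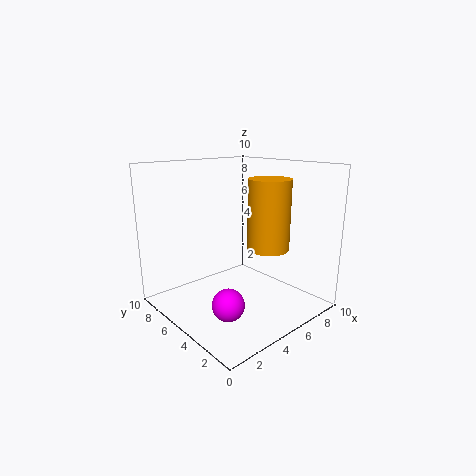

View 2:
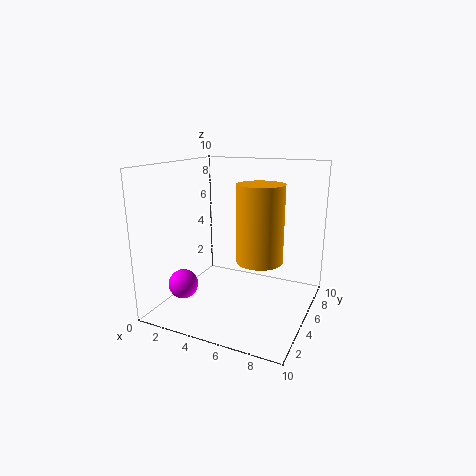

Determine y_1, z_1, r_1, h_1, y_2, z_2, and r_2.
y_1 = 4
z_1 = 4
r_1 = 1.5
h_1 = 5
y_2 = 2.5
z_2 = 2
r_2 = 1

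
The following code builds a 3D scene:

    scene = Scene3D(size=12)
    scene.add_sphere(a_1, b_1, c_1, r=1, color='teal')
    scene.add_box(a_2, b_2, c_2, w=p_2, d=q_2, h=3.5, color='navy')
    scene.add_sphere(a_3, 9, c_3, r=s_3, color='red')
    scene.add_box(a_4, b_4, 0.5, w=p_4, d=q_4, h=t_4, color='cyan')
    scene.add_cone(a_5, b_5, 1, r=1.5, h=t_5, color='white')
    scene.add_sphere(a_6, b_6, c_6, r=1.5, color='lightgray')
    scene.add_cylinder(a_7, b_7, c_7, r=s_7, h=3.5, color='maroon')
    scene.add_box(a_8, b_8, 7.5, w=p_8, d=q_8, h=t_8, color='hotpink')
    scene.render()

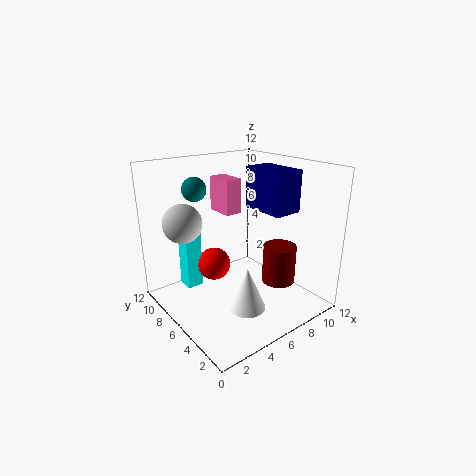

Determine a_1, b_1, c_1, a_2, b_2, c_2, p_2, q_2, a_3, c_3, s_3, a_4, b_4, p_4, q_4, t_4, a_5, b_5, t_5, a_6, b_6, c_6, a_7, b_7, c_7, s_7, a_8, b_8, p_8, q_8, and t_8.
a_1 = 3.5; b_1 = 8.5; c_1 = 10; a_2 = 8; b_2 = 3.5; c_2 = 8; p_2 = 2.5; q_2 = 4; a_3 = 5.5; c_3 = 2.5; s_3 = 1.5; a_4 = 3; b_4 = 9.5; p_4 = 1.5; q_4 = 1.5; t_4 = 5.5; a_5 = 5; b_5 = 3.5; t_5 = 3.5; a_6 = 1.5; b_6 = 7; c_6 = 8; a_7 = 10; b_7 = 5; c_7 = 1; s_7 = 1.5; a_8 = 6; b_8 = 7.5; p_8 = 1.5; q_8 = 2.5; t_8 = 3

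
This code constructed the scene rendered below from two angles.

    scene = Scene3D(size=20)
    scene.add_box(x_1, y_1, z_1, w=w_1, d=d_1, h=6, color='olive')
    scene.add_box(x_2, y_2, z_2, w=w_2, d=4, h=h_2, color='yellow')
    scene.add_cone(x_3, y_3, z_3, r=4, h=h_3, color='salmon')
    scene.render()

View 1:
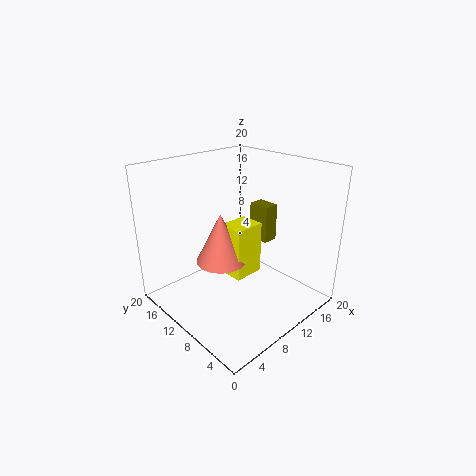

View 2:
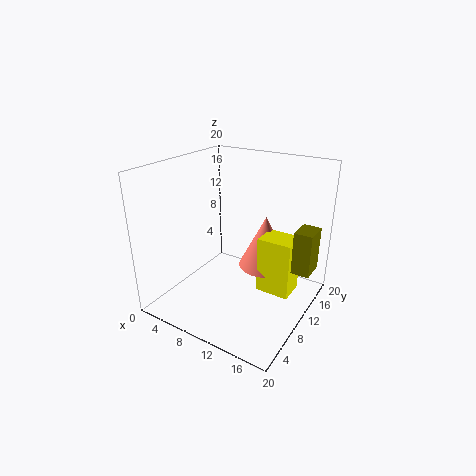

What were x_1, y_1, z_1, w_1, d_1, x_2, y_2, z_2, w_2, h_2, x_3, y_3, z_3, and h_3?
x_1 = 17.5
y_1 = 11.5
z_1 = 6
w_1 = 2.5
d_1 = 3.5
x_2 = 12
y_2 = 12
z_2 = 1
w_2 = 5
h_2 = 8.5
x_3 = 11.5
y_3 = 15.5
z_3 = 3.5
h_3 = 8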